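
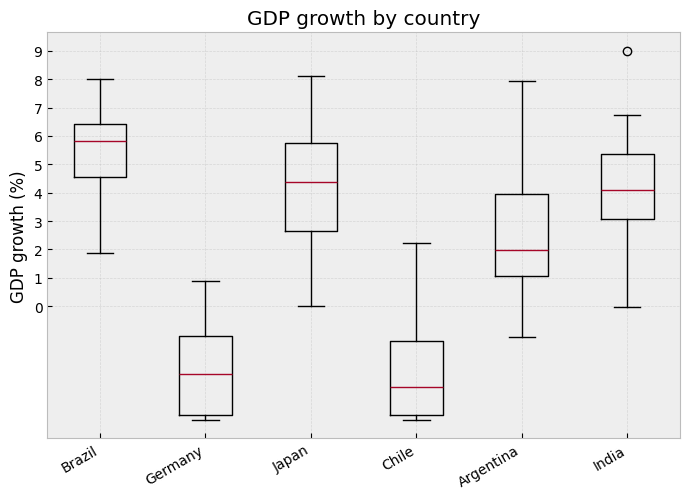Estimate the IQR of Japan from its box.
≈ 3

Q3 ≈ 6, Q1 ≈ 3; IQR ≈ 3.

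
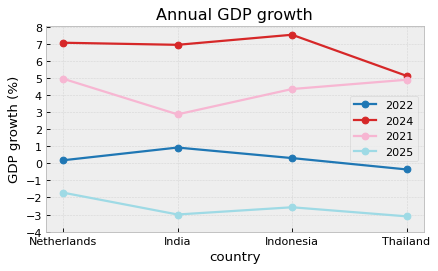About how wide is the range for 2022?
Max India ≈ 1, min Thailand ≈ 0; range ≈ 1.

≈ 1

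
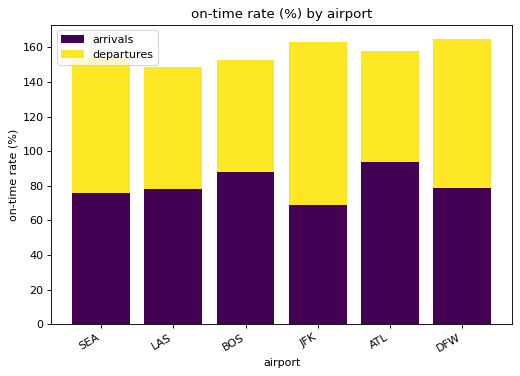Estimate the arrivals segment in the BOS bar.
≈ 80

arrivals top ≈ 80, bottom ≈ 0; segment ≈ 80.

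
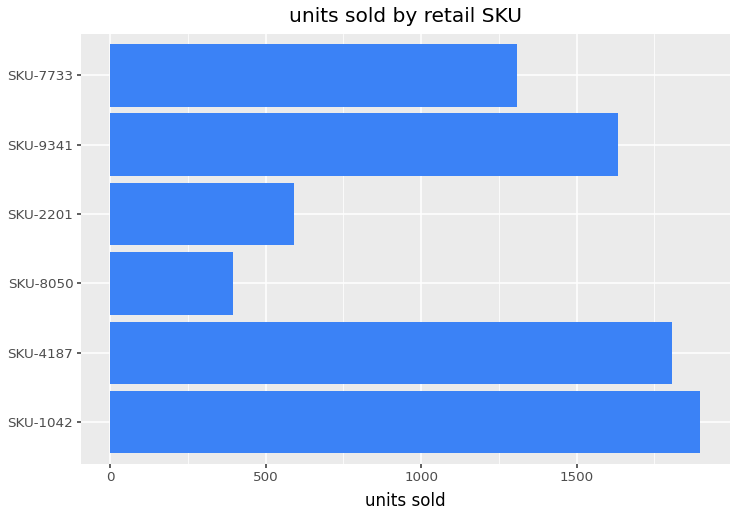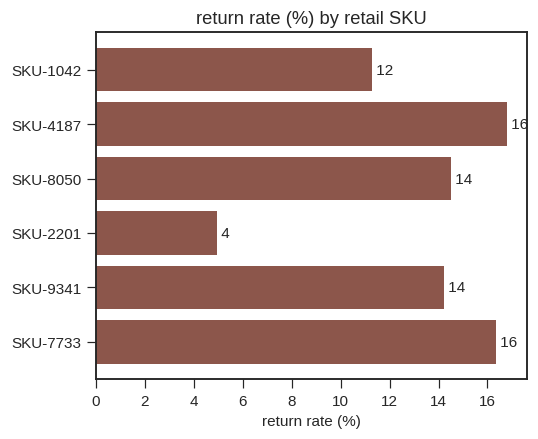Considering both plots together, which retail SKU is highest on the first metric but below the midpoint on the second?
Chart 2 median return rate (%) ≈ 14; below-median retail SKUs: SKU-1042, SKU-2201, SKU-9341. Among those, SKU-1042 has the highest units sold (≈ 1800).

SKU-1042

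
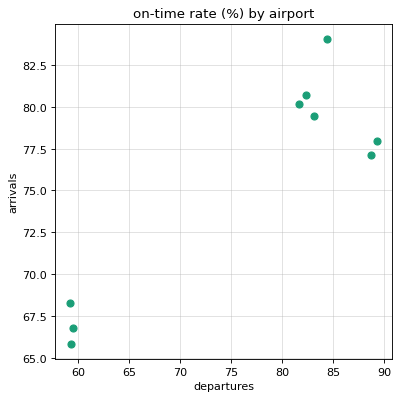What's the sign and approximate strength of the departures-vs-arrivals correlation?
Points are positively correlated; strong (|r| ≈ 0.9).

positive, strong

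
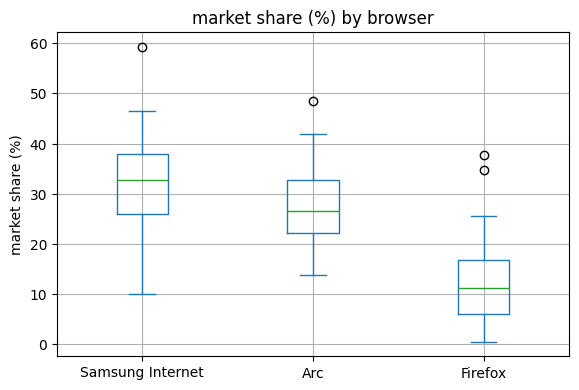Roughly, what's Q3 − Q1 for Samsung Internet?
Q3 ≈ 38, Q1 ≈ 26; IQR ≈ 12.

≈ 12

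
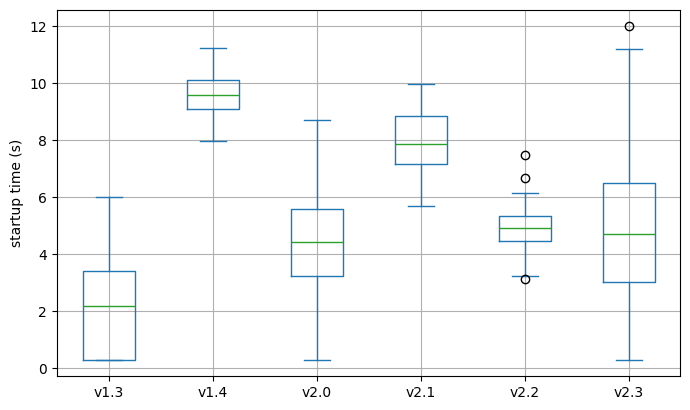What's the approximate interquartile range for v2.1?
≈ 2

Q3 ≈ 9, Q1 ≈ 7; IQR ≈ 2.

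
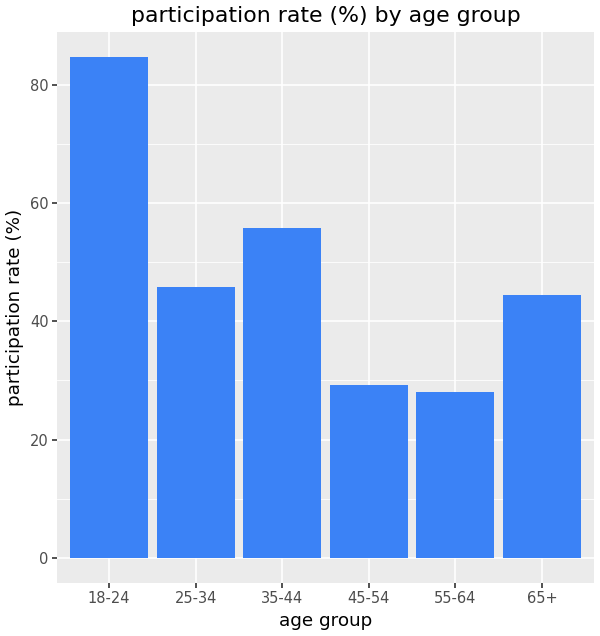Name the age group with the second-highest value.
35-44

Top 3: 18-24 ≈ 80, 35-44 ≈ 60, 25-34 ≈ 50.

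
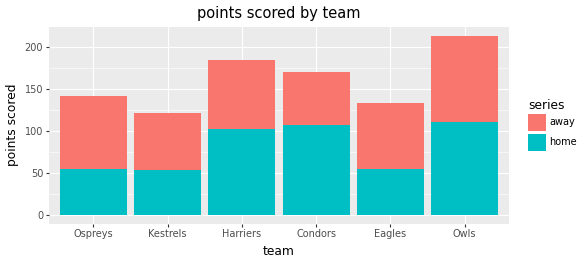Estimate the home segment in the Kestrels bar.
≈ 60

home top ≈ 60, bottom ≈ 0; segment ≈ 60.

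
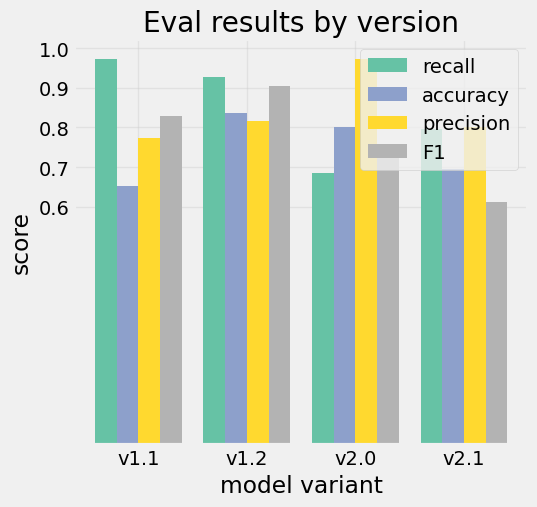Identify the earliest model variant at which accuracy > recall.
v1.2: accuracy ≈ 0.8 vs recall ≈ 0.9 (not yet); v2.0: accuracy ≈ 0.8 vs recall ≈ 0.7 (first crossover).

v2.0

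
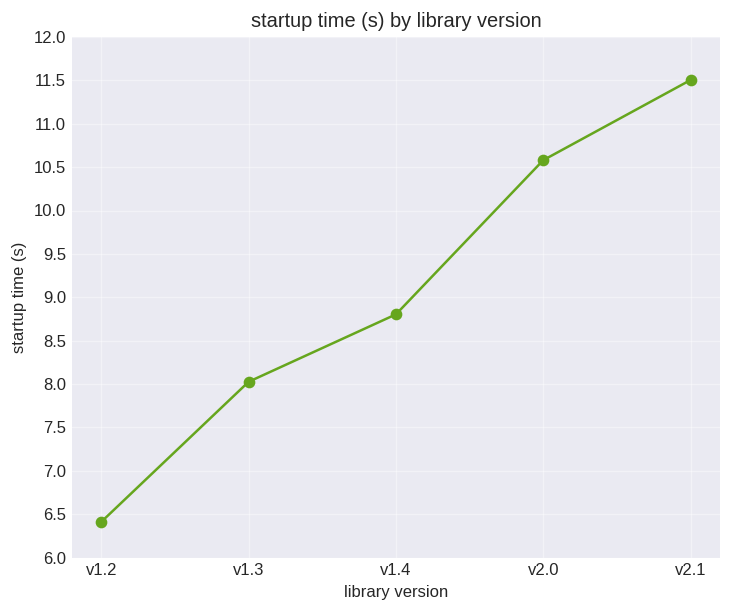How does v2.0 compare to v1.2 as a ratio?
v2.0 ≈ 10.5, v1.2 ≈ 6.5; 10.5/6.5 ≈ 1.62.

≈ 1.62×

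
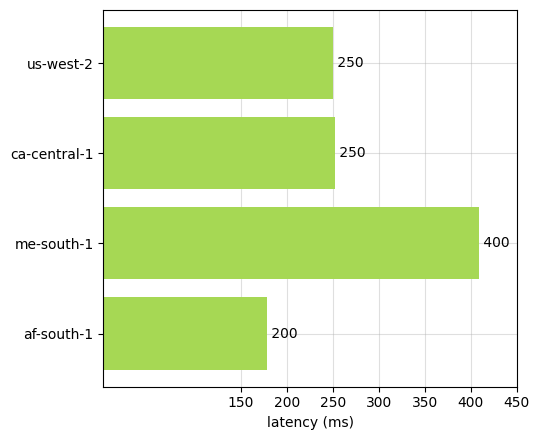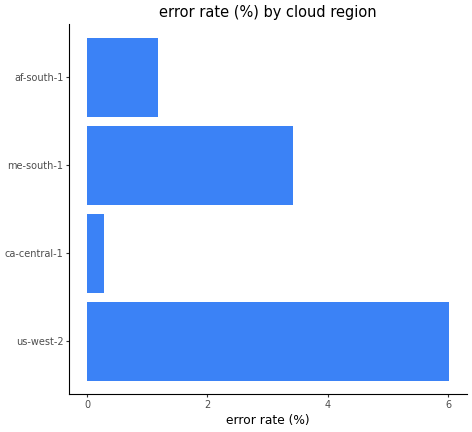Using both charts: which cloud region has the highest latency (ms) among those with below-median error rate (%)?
Chart 2 median error rate (%) ≈ 2; below-median cloud regions: ca-central-1, af-south-1. Among those, ca-central-1 has the highest latency (ms) (≈ 250).

ca-central-1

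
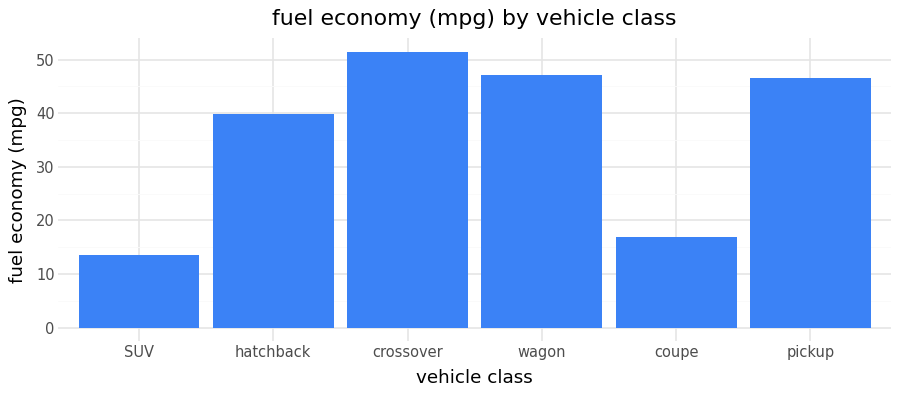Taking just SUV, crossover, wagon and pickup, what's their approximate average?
≈ 39

(15 + 50 + 45 + 45) / 4 ≈ 39.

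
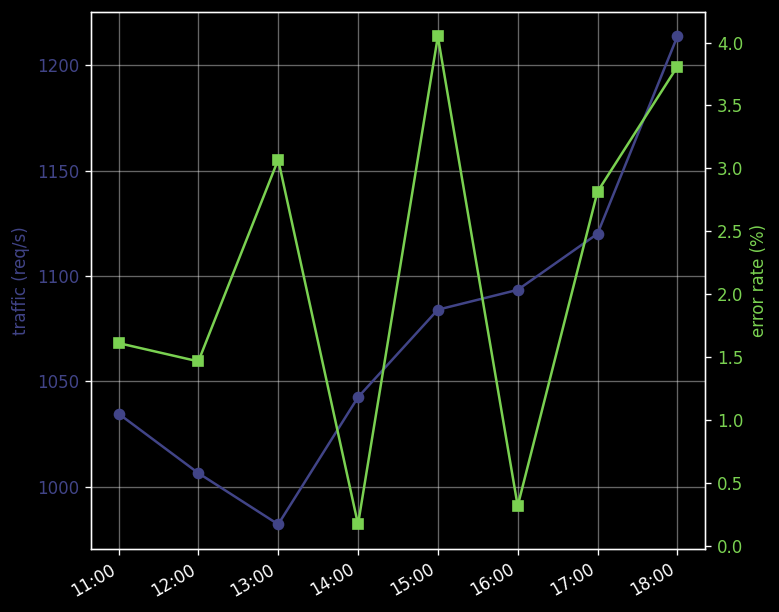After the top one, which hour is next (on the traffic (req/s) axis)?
Top 3 (on the traffic (req/s) axis): 18:00 ≈ 1220, 17:00 ≈ 1120, 16:00 ≈ 1100.

17:00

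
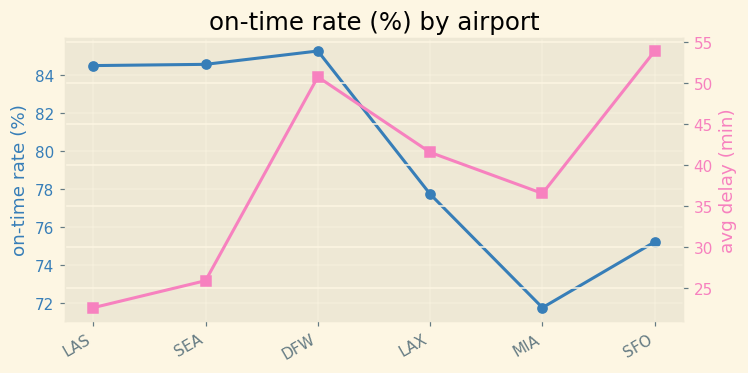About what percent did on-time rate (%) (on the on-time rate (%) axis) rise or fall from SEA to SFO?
SEA ≈ 84, SFO ≈ 76; (76 − 84) / 84 ≈ -9.5%.

≈ -9.5%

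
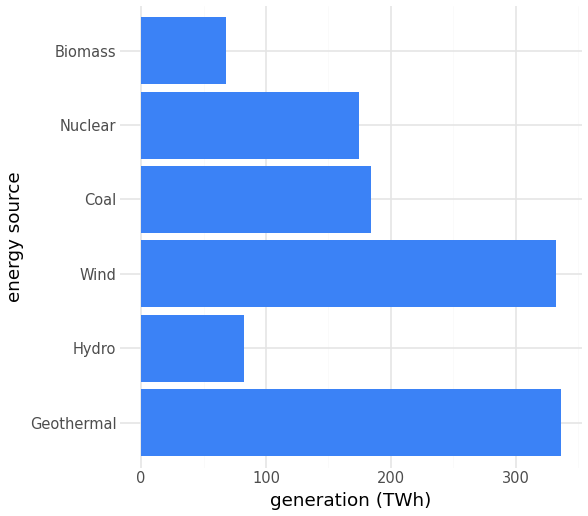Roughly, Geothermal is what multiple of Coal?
≈ 1.75×

Geothermal ≈ 350, Coal ≈ 200; 350/200 ≈ 1.75.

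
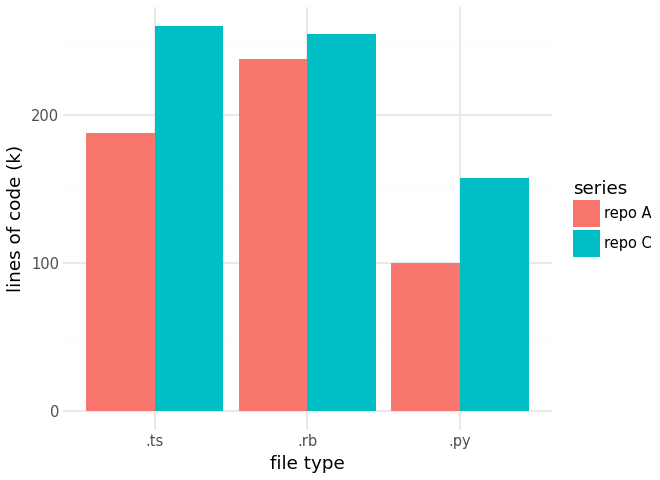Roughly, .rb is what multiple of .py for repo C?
≈ 1.67×

.rb ≈ 250, .py ≈ 150; 250/150 ≈ 1.67.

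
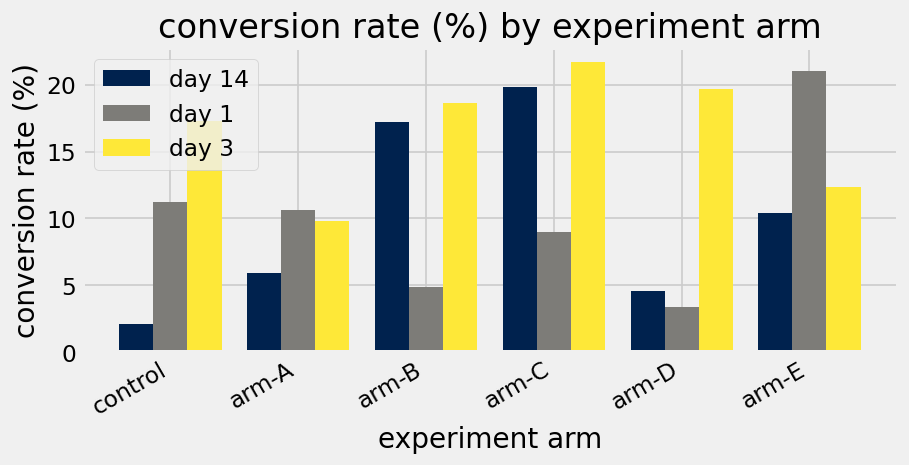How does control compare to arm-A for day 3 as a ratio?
control ≈ 18, arm-A ≈ 10; 18/10 ≈ 1.8.

≈ 1.8×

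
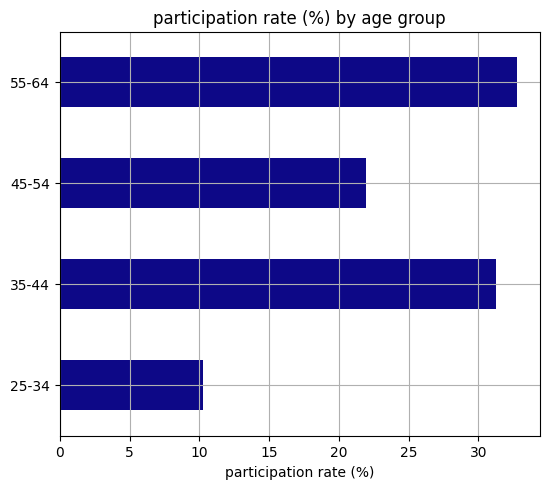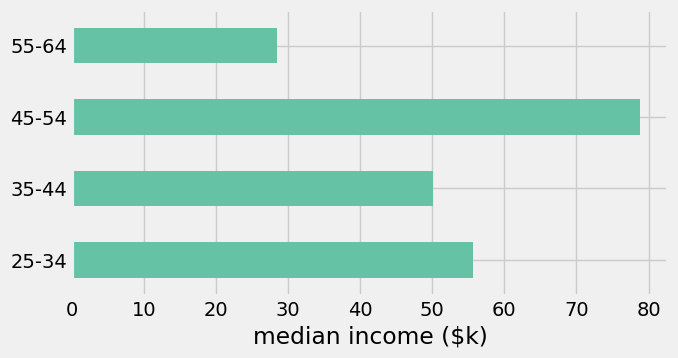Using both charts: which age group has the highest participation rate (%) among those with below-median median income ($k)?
55-64

Chart 2 median median income ($k) ≈ 50; below-median age groups: 35-44, 55-64. Among those, 55-64 has the highest participation rate (%) (≈ 35).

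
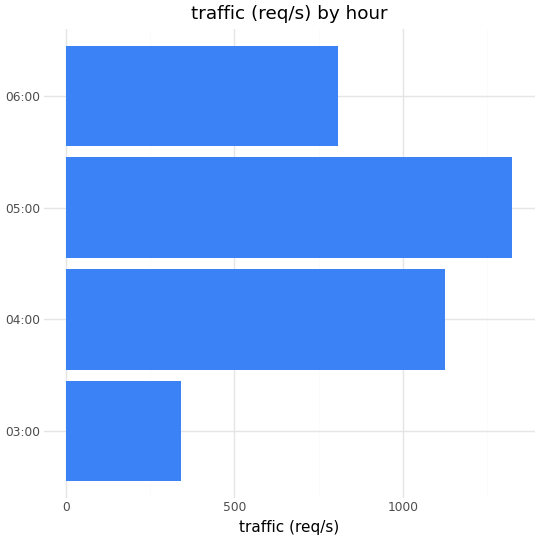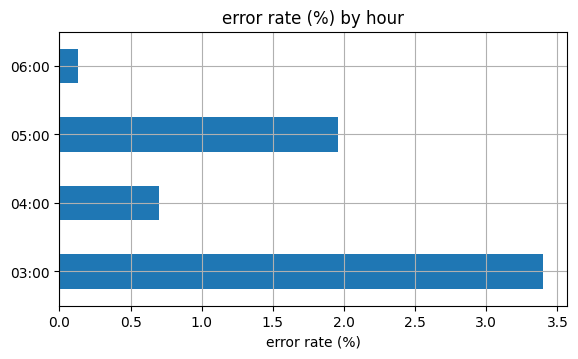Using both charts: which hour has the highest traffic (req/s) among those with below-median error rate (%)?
Chart 2 median error rate (%) ≈ 1.5; below-median hours: 04:00, 06:00. Among those, 04:00 has the highest traffic (req/s) (≈ 1200).

04:00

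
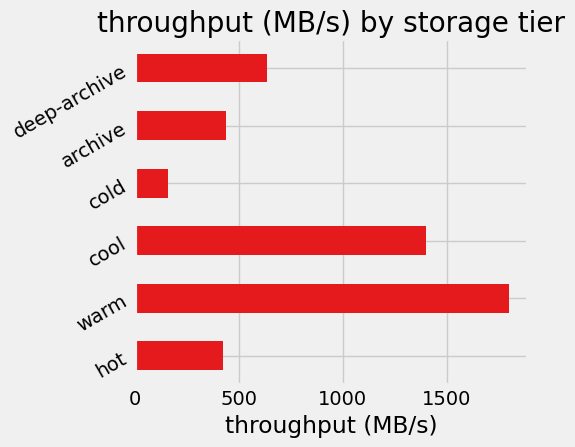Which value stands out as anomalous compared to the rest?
warm

warm ≈ 1800; the rest sit between ≈ 200 and ≈ 1400.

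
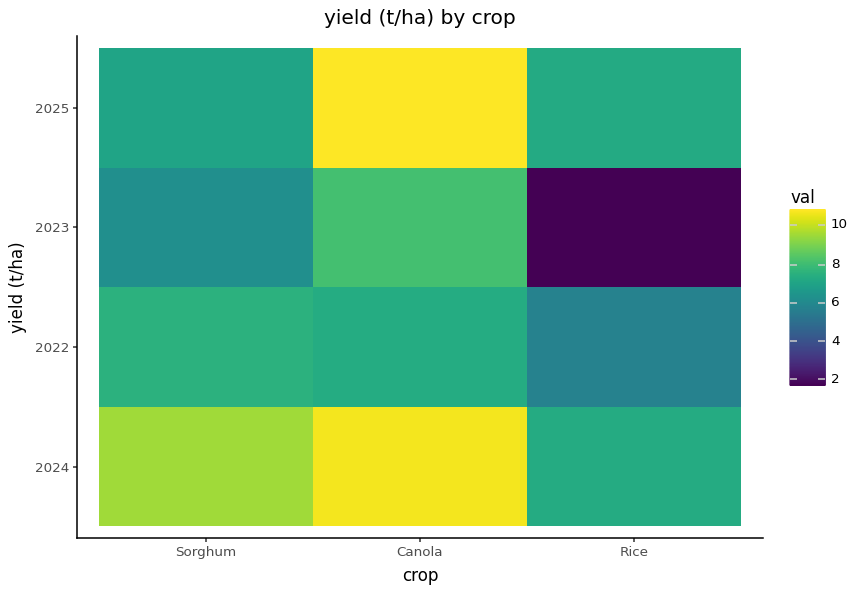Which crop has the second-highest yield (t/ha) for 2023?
Top 3 for 2023: Canola ≈ 8, Sorghum ≈ 6, Rice ≈ 2.

Sorghum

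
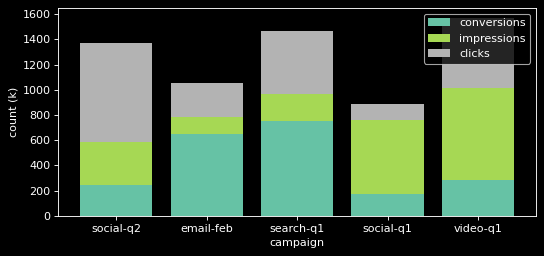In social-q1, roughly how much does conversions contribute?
conversions top ≈ 200, bottom ≈ 0; segment ≈ 200.

≈ 200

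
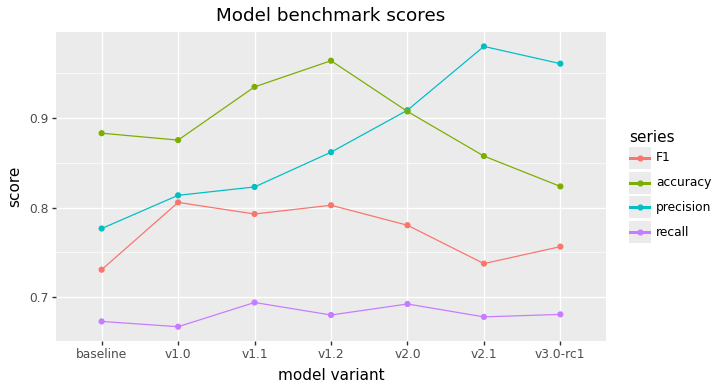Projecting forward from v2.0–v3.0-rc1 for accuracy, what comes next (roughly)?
≈ 0.75

Last three: 0.90, 0.85, 0.80 → slope ≈ -0.05/step → next ≈ 0.75.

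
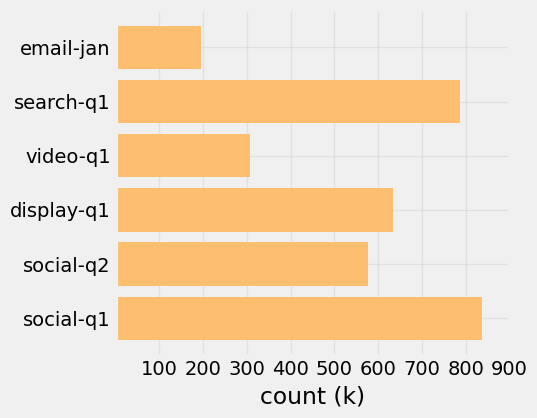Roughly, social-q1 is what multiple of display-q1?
social-q1 ≈ 800, display-q1 ≈ 600; 800/600 ≈ 1.33.

≈ 1.33×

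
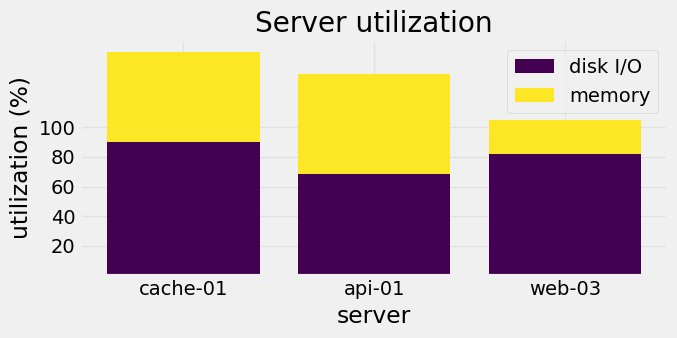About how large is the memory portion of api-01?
memory top ≈ 140, bottom ≈ 60; segment ≈ 80.

≈ 80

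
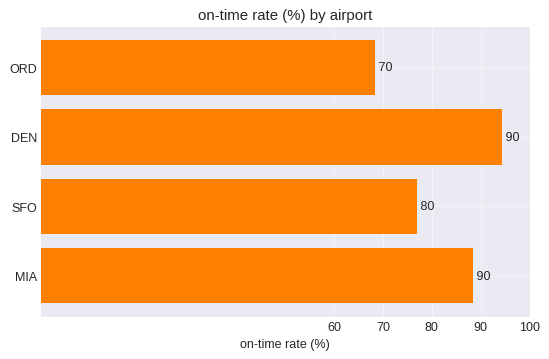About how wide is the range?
Max DEN ≈ 90, min ORD ≈ 70; range ≈ 20.

≈ 20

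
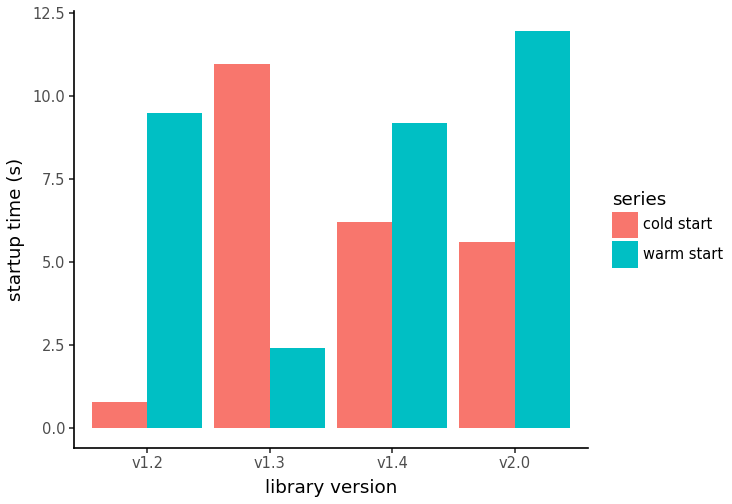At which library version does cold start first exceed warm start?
v1.2: cold start ≈ 1 vs warm start ≈ 9 (not yet); v1.3: cold start ≈ 11 vs warm start ≈ 2 (first crossover).

v1.3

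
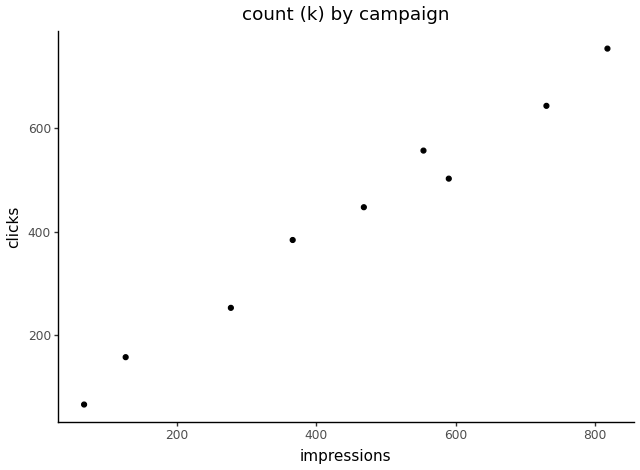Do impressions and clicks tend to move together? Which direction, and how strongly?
positive, strong

Points are positively correlated; strong (|r| ≈ 1.0).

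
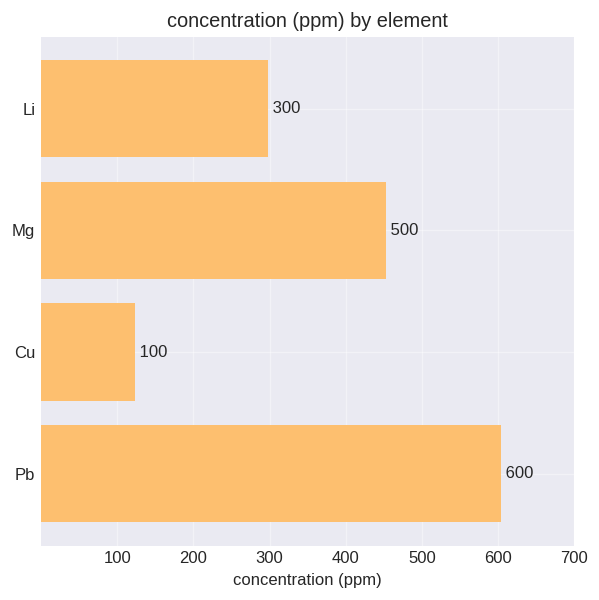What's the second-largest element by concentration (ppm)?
Mg

Top 3: Pb ≈ 600, Mg ≈ 500, Li ≈ 300.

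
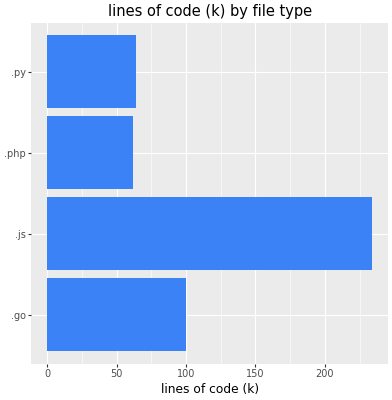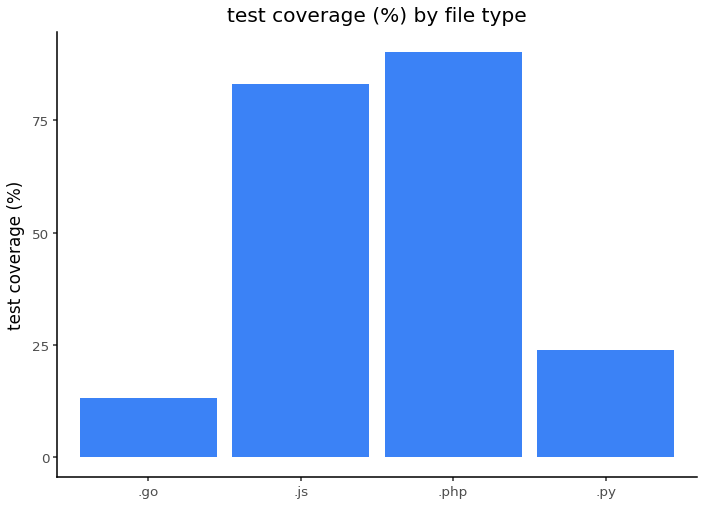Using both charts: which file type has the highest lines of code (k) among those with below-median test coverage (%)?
.go

Chart 2 median test coverage (%) ≈ 50; below-median file types: .go, .py. Among those, .go has the highest lines of code (k) (≈ 100).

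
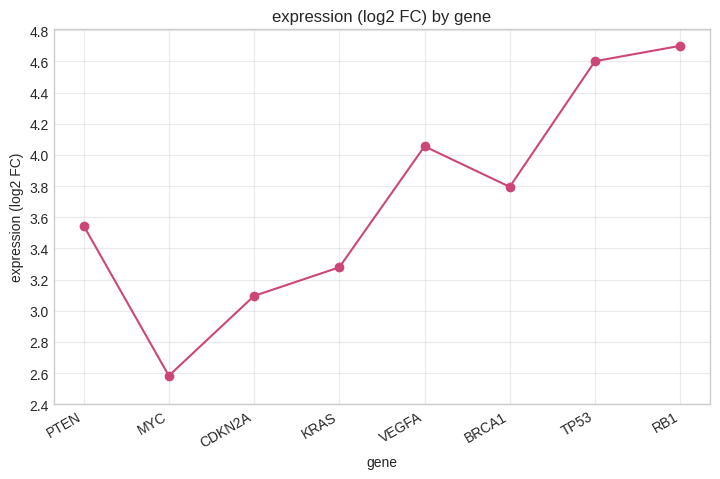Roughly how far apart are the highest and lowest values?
Max RB1 ≈ 4.6, min MYC ≈ 2.6; range ≈ 2.0.

≈ 2.0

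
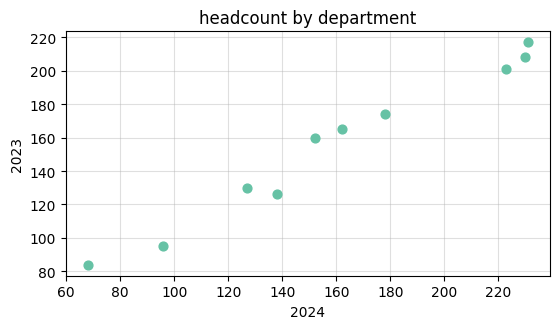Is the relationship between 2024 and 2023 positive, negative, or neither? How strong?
Points are positively correlated; strong (|r| ≈ 1.0).

positive, strong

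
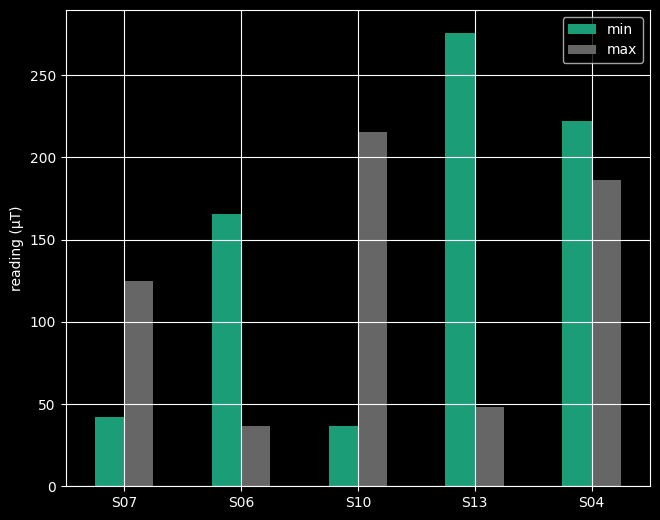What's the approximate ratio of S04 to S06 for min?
S04 ≈ 225, S06 ≈ 175; 225/175 ≈ 1.29.

≈ 1.29×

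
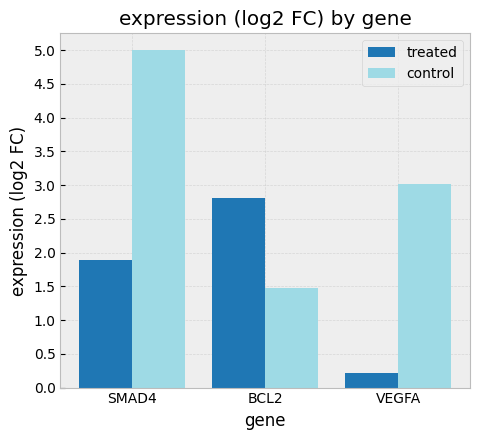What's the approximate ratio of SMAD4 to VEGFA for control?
≈ 1.67×

SMAD4 ≈ 5.0, VEGFA ≈ 3.0; 5.0/3.0 ≈ 1.67.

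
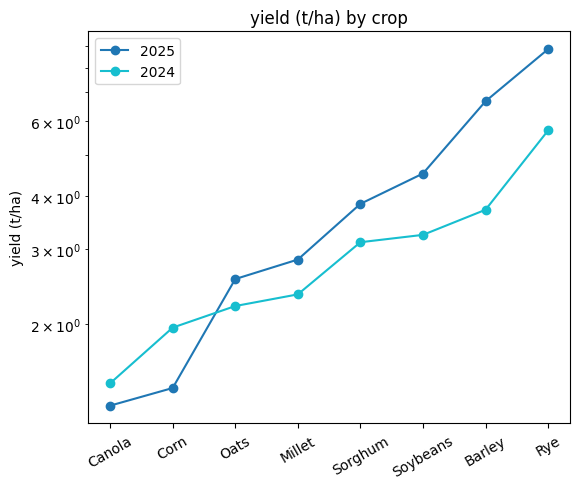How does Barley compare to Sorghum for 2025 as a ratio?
≈ 1.75×

Barley ≈ 7, Sorghum ≈ 4; 7/4 ≈ 1.75.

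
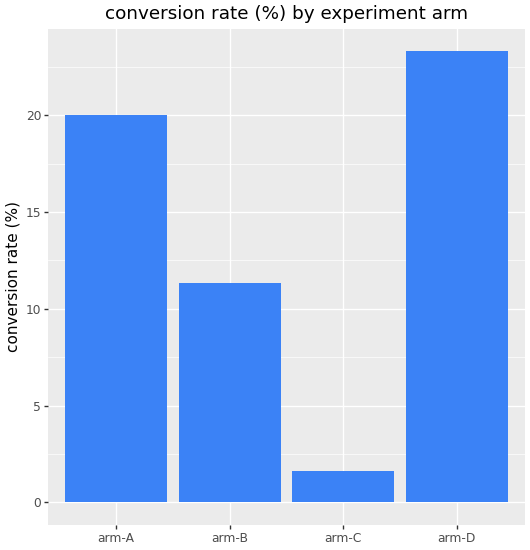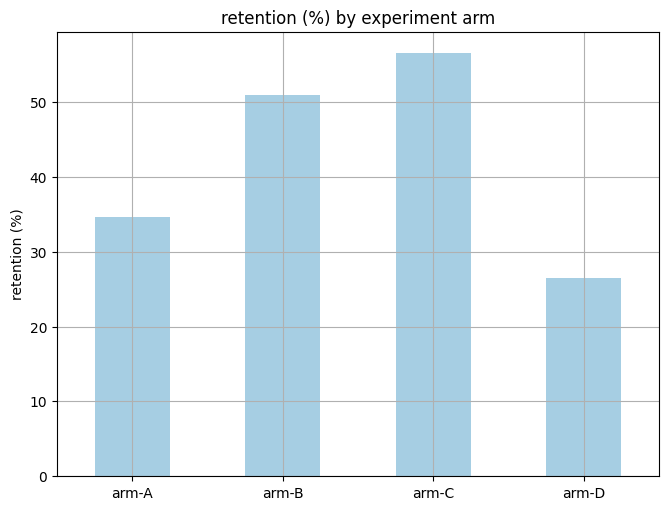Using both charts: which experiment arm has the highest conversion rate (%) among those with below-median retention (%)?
arm-D

Chart 2 median retention (%) ≈ 40; below-median experiment arms: arm-A, arm-D. Among those, arm-D has the highest conversion rate (%) (≈ 25).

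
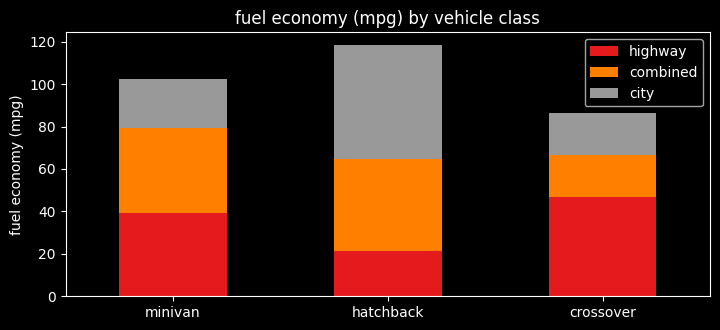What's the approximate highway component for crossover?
highway top ≈ 50, bottom ≈ 0; segment ≈ 50.

≈ 50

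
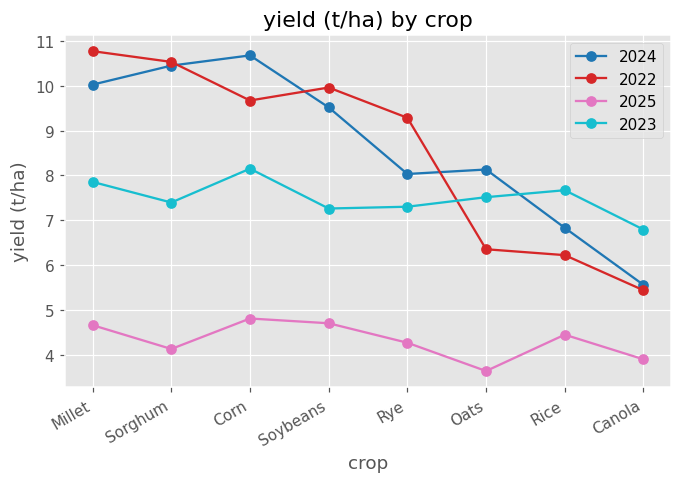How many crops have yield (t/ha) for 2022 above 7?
Above 7: Millet, Sorghum, Corn, Soybeans, Rye.

5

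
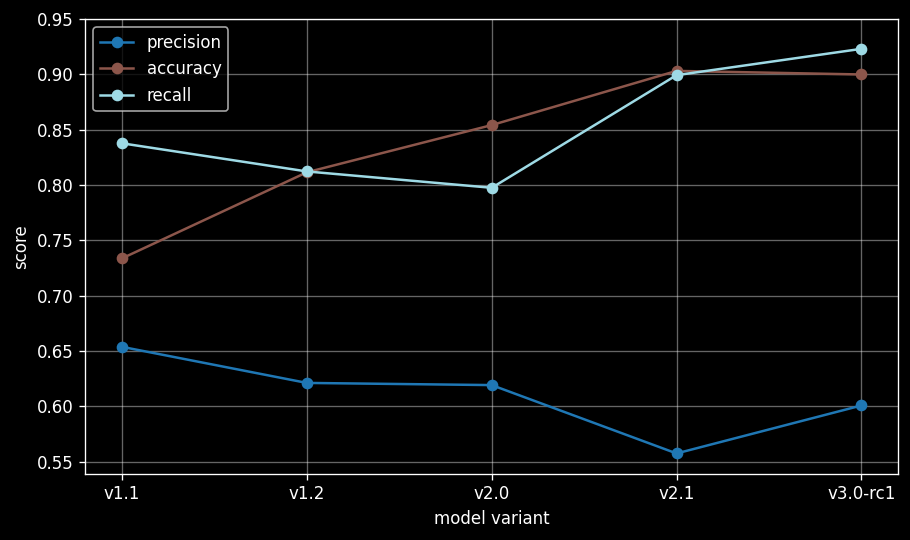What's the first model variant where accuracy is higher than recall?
v1.2: accuracy ≈ 0.80 vs recall ≈ 0.80 (not yet); v2.0: accuracy ≈ 0.85 vs recall ≈ 0.80 (first crossover).

v2.0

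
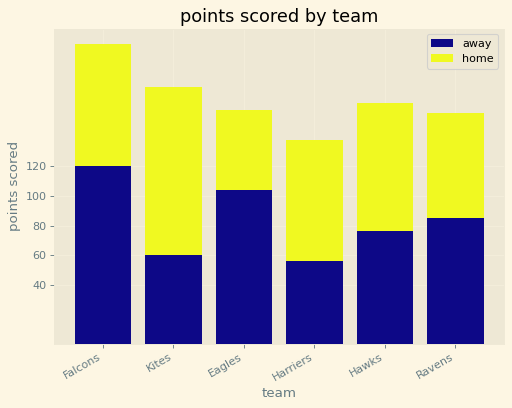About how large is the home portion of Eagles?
home top ≈ 160, bottom ≈ 100; segment ≈ 60.

≈ 60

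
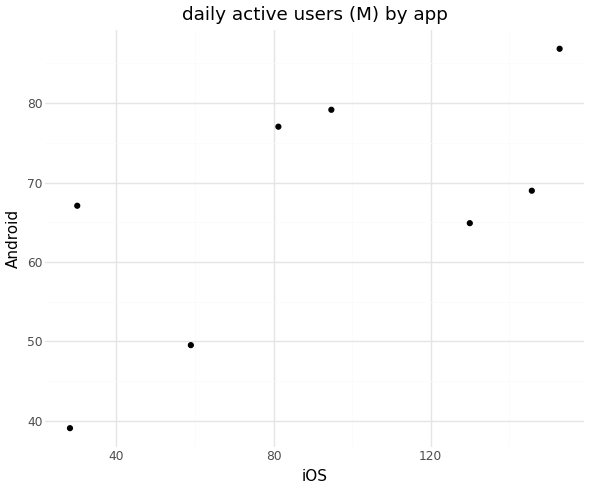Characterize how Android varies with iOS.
positive, moderate

Points are positively correlated; moderate (|r| ≈ 0.6).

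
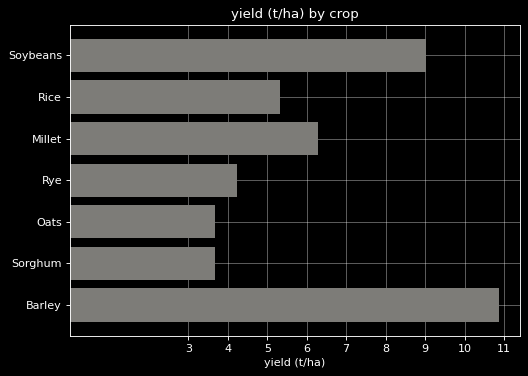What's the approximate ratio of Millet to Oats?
Millet ≈ 6, Oats ≈ 4; 6/4 ≈ 1.5.

≈ 1.5×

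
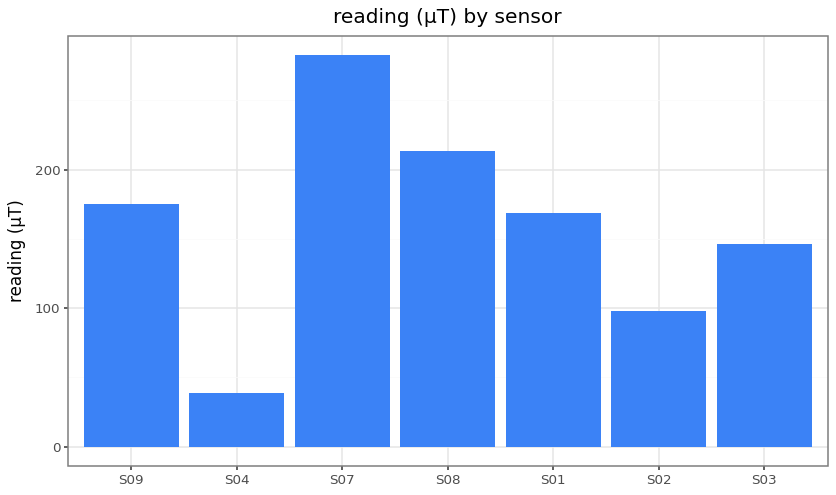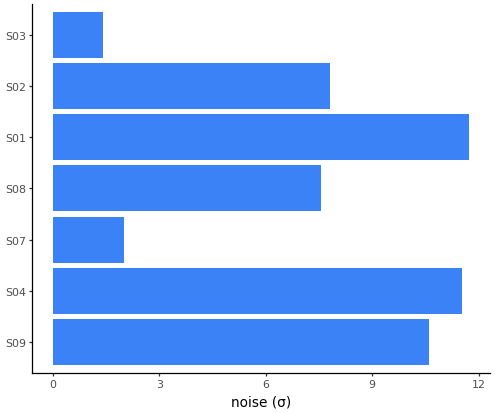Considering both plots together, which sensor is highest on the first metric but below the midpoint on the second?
Chart 2 median noise (σ) ≈ 8; below-median sensors: S07, S08, S03. Among those, S07 has the highest reading (µT) (≈ 300).

S07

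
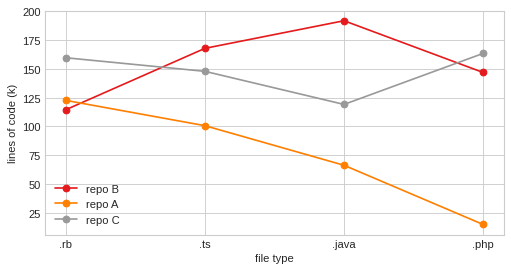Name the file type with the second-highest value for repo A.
Top 3 for repo A: .rb ≈ 120, .ts ≈ 100, .java ≈ 60.

.ts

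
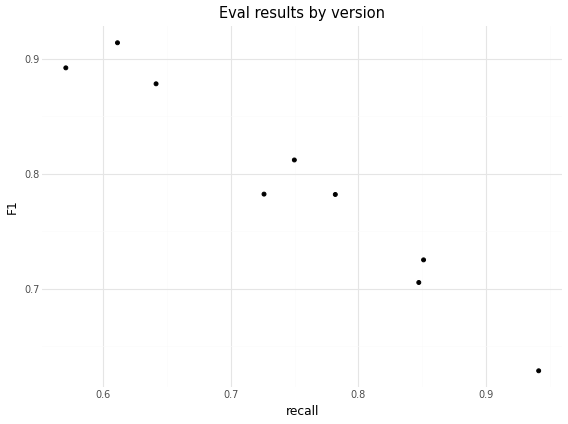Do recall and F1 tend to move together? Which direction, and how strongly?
negative, strong

Points are negatively correlated; strong (|r| ≈ 1.0).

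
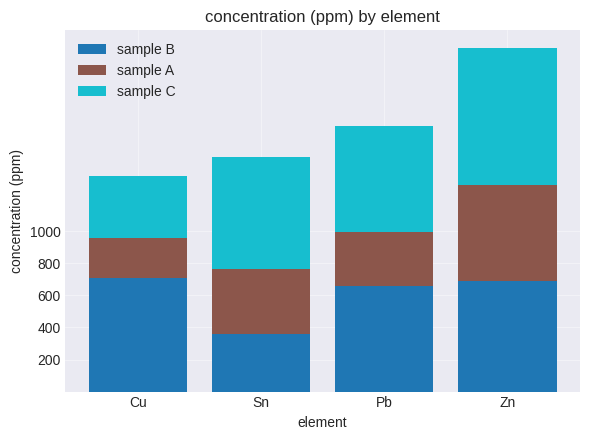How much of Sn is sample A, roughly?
sample A top ≈ 800, bottom ≈ 400; segment ≈ 400.

≈ 400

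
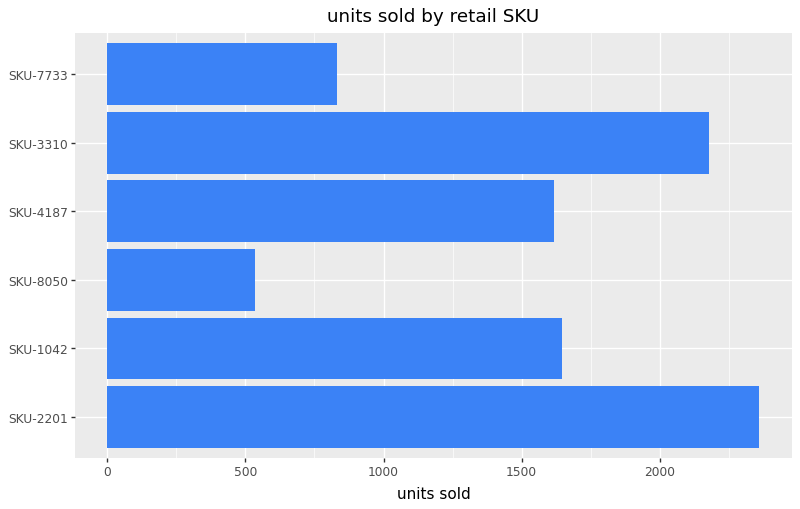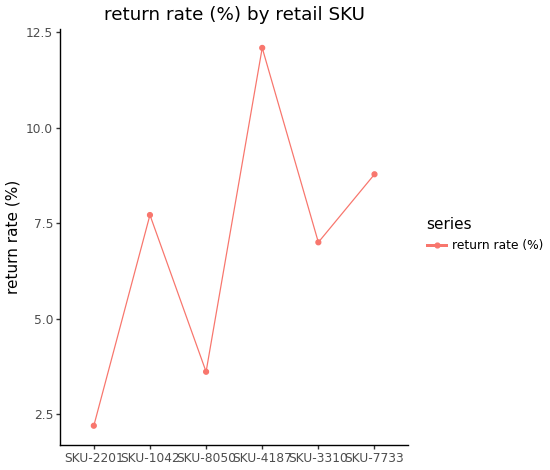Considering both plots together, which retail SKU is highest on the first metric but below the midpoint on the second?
SKU-2201

Chart 2 median return rate (%) ≈ 8; below-median retail SKUs: SKU-2201, SKU-8050, SKU-3310. Among those, SKU-2201 has the highest units sold (≈ 2500).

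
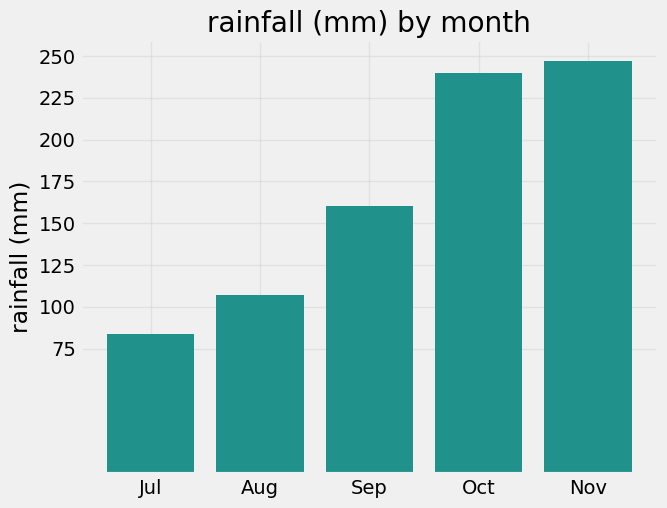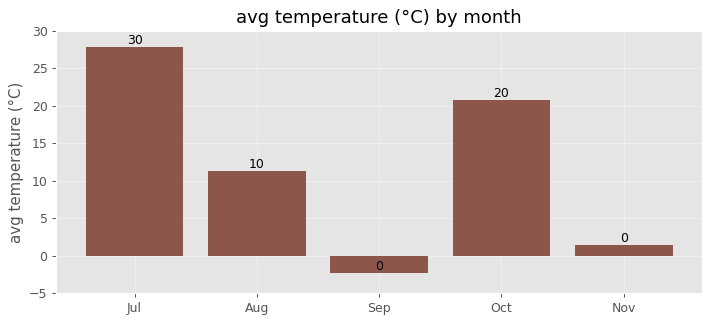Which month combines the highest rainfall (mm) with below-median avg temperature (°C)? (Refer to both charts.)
Nov

Chart 2 median avg temperature (°C) ≈ 10; below-median months: Sep, Nov. Among those, Nov has the highest rainfall (mm) (≈ 250).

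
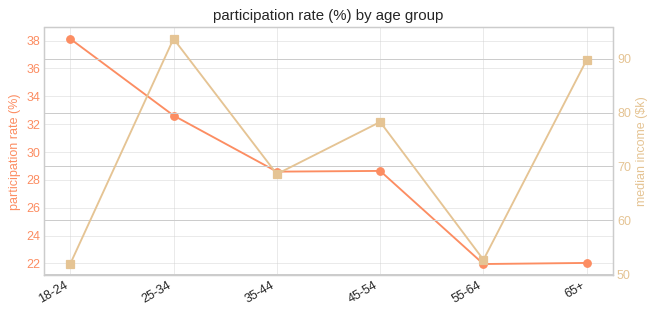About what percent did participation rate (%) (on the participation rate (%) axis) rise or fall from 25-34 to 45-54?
≈ -12.5%

25-34 ≈ 32, 45-54 ≈ 28; (28 − 32) / 32 ≈ -12.5%.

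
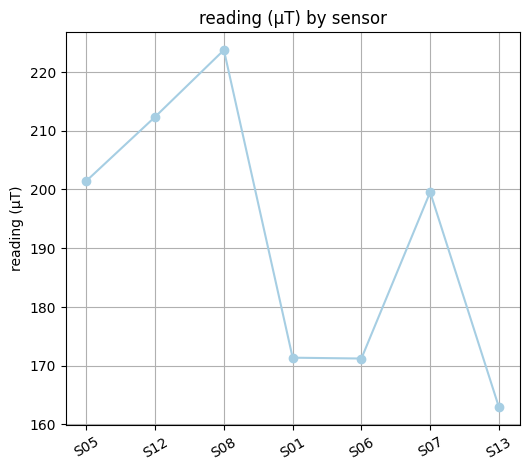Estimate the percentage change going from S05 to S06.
≈ -15%

S05 ≈ 200, S06 ≈ 170; (170 − 200) / 200 ≈ -15%.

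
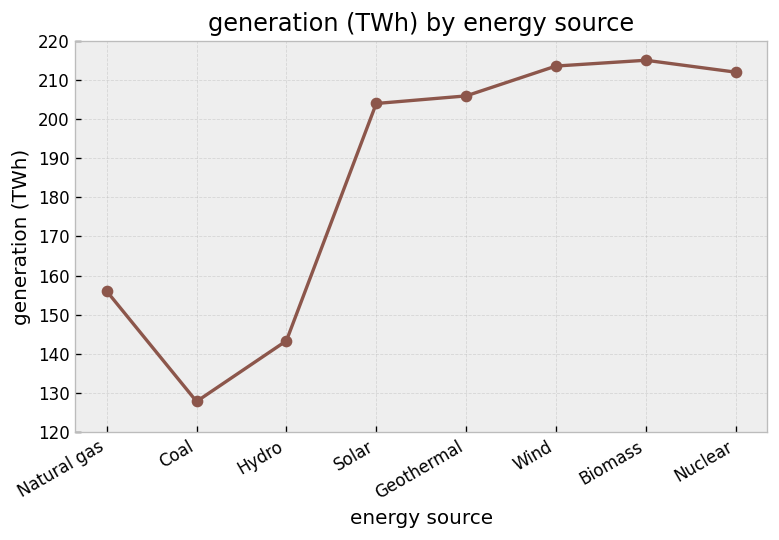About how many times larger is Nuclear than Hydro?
≈ 1.5×

Nuclear ≈ 210, Hydro ≈ 140; 210/140 ≈ 1.5.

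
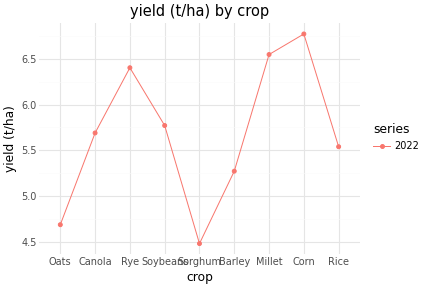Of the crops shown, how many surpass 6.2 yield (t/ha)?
Above 6.2: Rye, Millet, Corn.

3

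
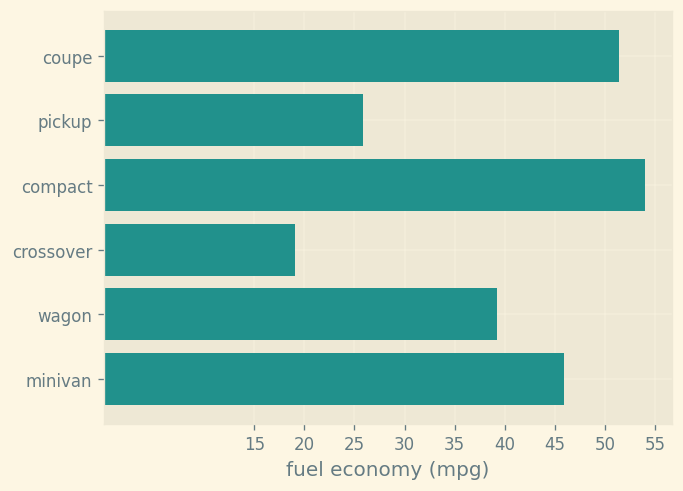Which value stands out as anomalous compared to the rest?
crossover

crossover ≈ 20; the rest sit between ≈ 25 and ≈ 55.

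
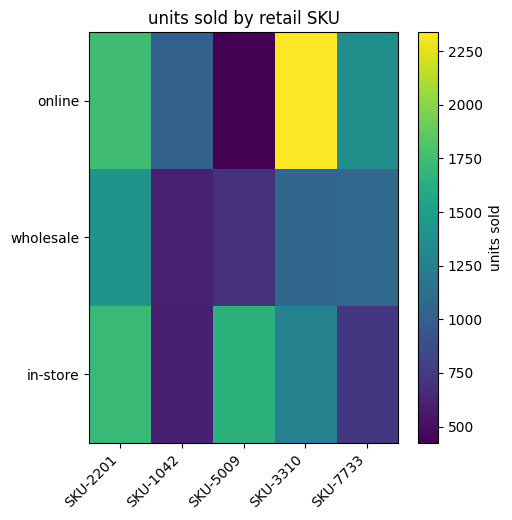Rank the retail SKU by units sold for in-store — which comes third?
SKU-3310

Top 4 for in-store: SKU-2201 ≈ 1800, SKU-5009 ≈ 1600, SKU-3310 ≈ 1200, SKU-7733 ≈ 800.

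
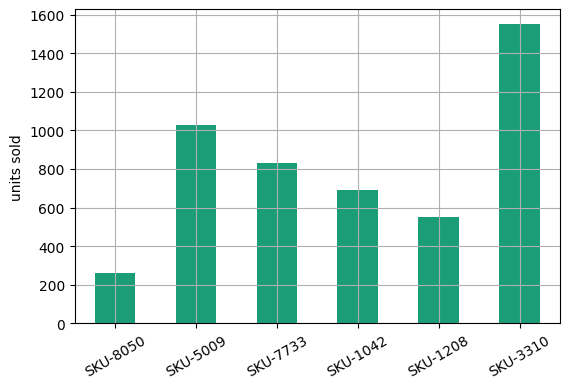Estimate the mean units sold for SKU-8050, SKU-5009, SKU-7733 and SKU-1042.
≈ 650

(200 + 1000 + 800 + 600) / 4 ≈ 650.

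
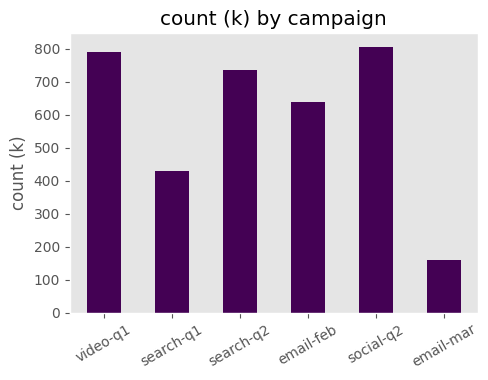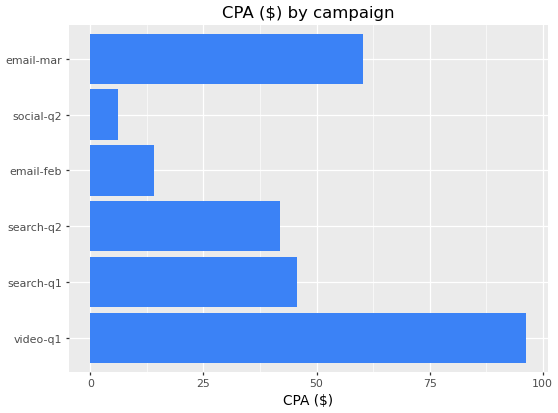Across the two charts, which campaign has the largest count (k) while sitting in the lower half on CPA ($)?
Chart 2 median CPA ($) ≈ 40; below-median campaigns: search-q2, email-feb, social-q2. Among those, social-q2 has the highest count (k) (≈ 800).

social-q2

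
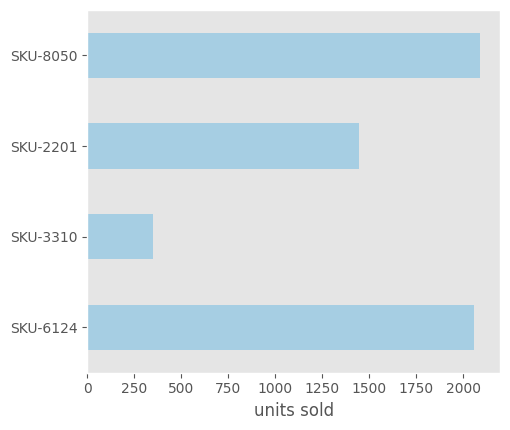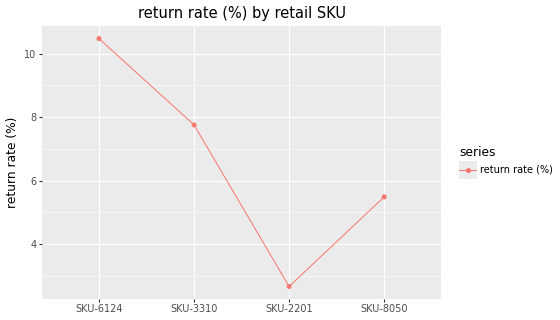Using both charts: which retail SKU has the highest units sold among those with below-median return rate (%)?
SKU-8050

Chart 2 median return rate (%) ≈ 7; below-median retail SKUs: SKU-2201, SKU-8050. Among those, SKU-8050 has the highest units sold (≈ 2000).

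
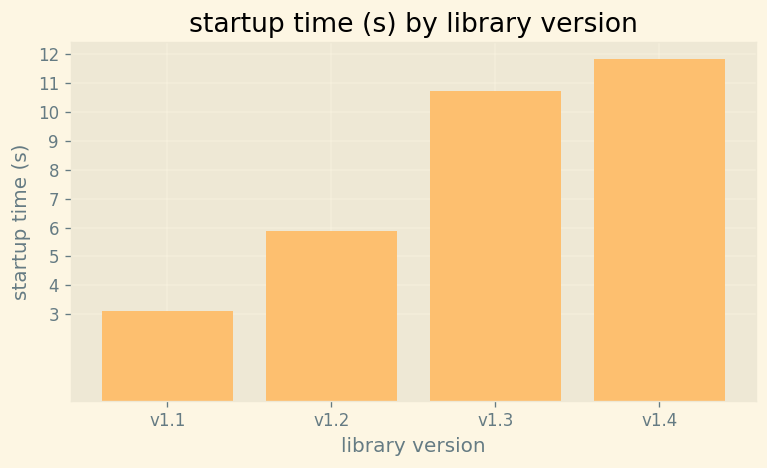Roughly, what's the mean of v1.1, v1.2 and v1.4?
(3 + 6 + 12) / 3 ≈ 7.

≈ 7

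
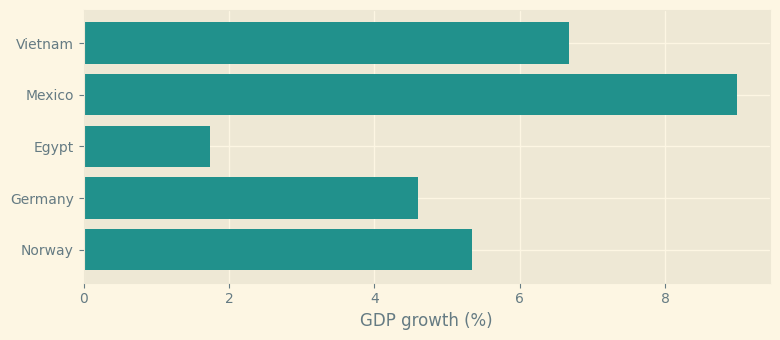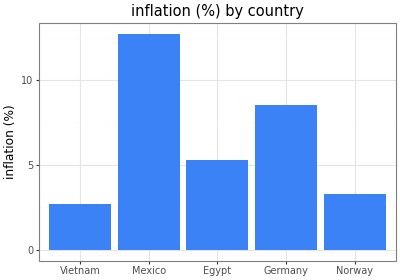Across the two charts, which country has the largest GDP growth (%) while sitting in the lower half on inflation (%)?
Vietnam

Chart 2 median inflation (%) ≈ 6; below-median countries: Vietnam, Norway. Among those, Vietnam has the highest GDP growth (%) (≈ 7).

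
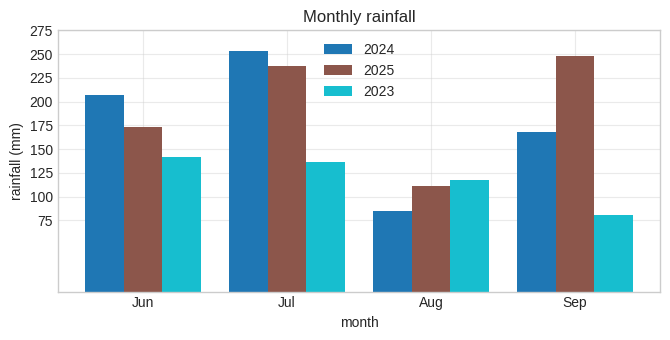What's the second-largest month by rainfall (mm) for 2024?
Top 3 for 2024: Jul ≈ 250, Jun ≈ 200, Sep ≈ 175.

Jun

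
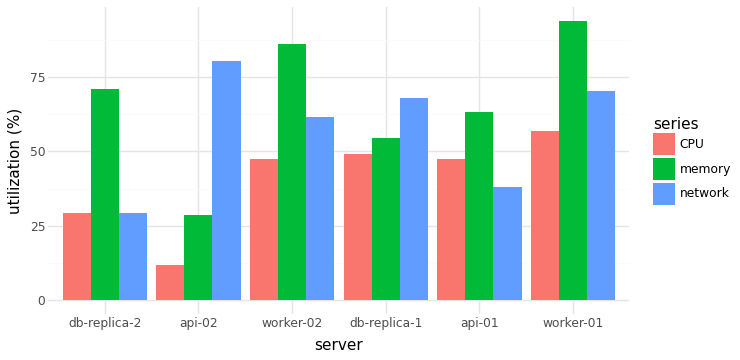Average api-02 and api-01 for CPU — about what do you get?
(10 + 50) / 2 ≈ 30.

≈ 30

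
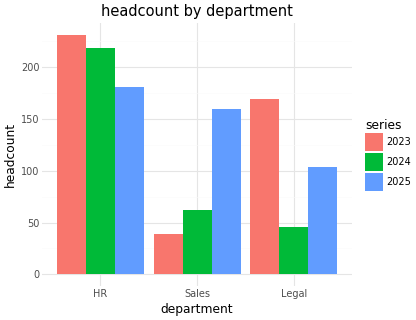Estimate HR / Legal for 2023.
HR ≈ 240, Legal ≈ 160; 240/160 ≈ 1.5.

≈ 1.5×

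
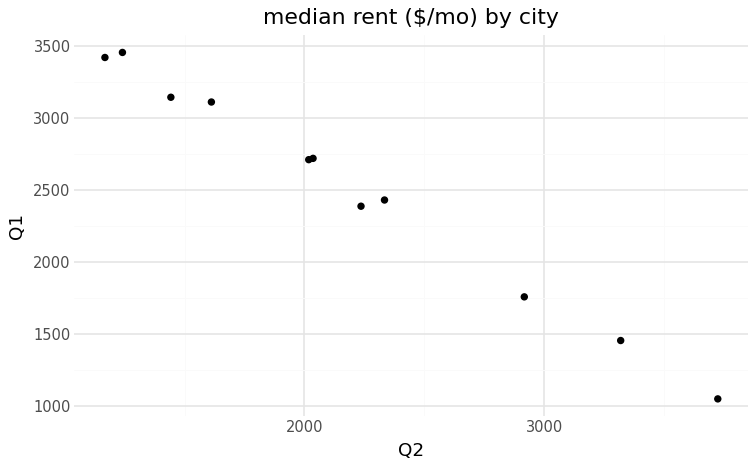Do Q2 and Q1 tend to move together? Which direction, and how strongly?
Points are negatively correlated; strong (|r| ≈ 1.0).

negative, strong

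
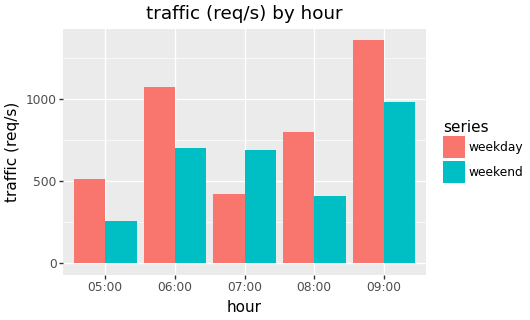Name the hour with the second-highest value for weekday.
06:00

Top 3 for weekday: 09:00 ≈ 1400, 06:00 ≈ 1000, 08:00 ≈ 800.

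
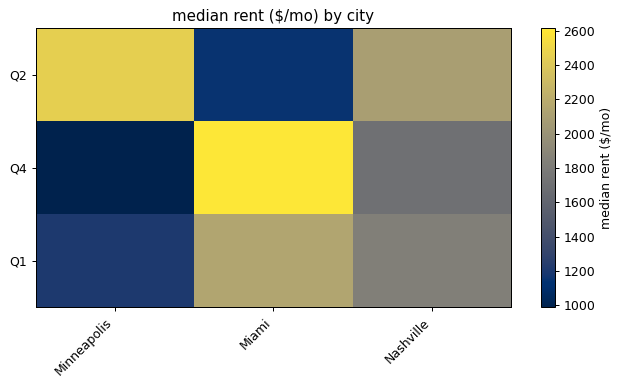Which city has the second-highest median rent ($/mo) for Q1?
Top 3 for Q1: Miami ≈ 2200, Nashville ≈ 1800, Minneapolis ≈ 1200.

Nashville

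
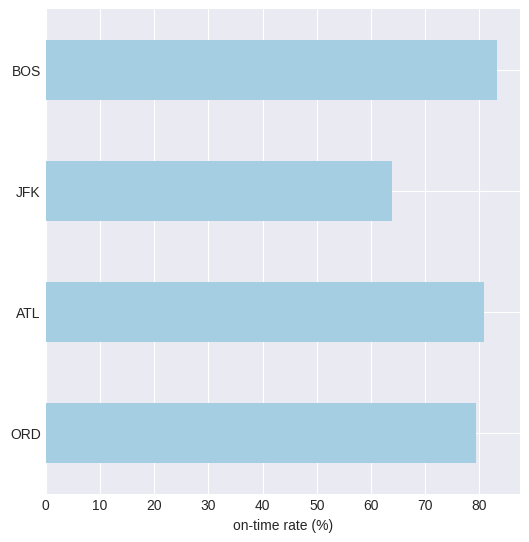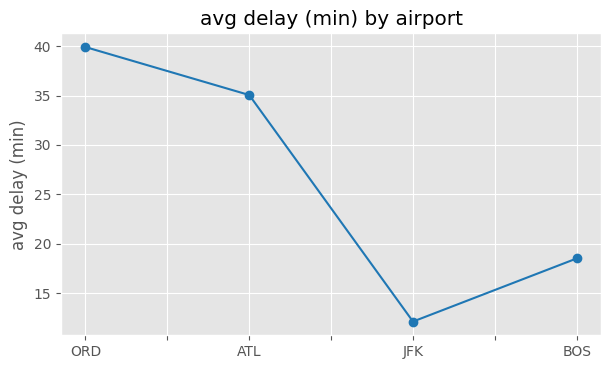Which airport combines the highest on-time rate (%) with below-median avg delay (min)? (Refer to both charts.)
BOS

Chart 2 median avg delay (min) ≈ 25; below-median airports: JFK, BOS. Among those, BOS has the highest on-time rate (%) (≈ 80).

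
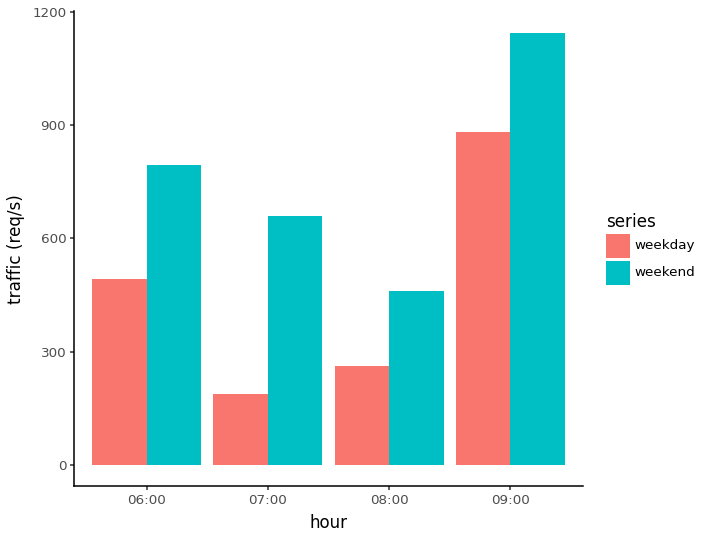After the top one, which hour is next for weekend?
Top 3 for weekend: 09:00 ≈ 1100, 06:00 ≈ 800, 07:00 ≈ 700.

06:00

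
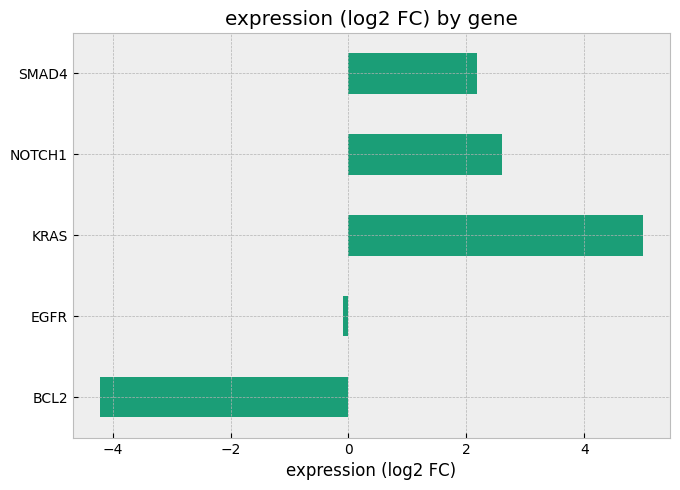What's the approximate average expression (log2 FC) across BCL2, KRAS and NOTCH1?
(-4 + 5 + 3) / 3 ≈ 1.

≈ 1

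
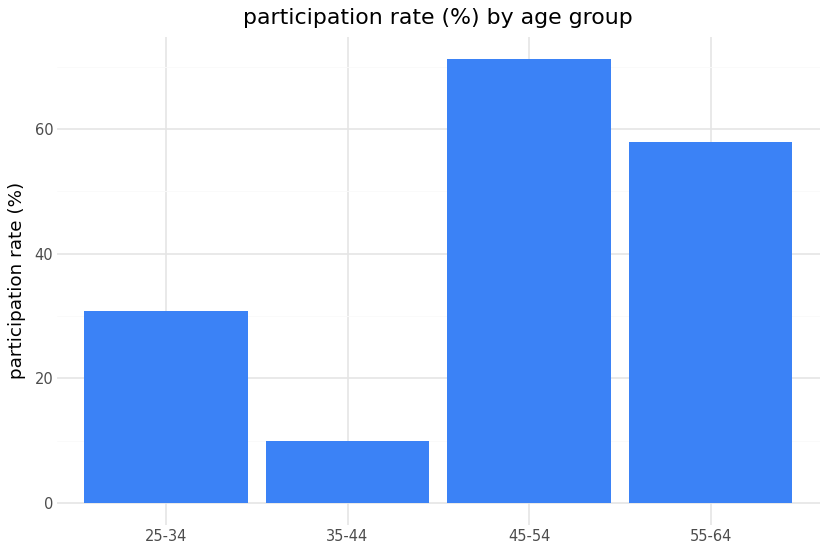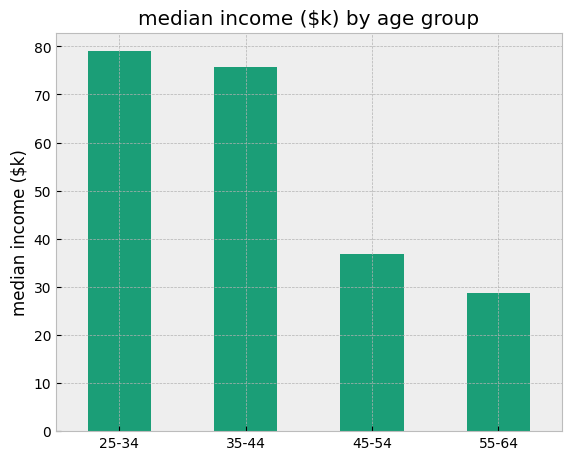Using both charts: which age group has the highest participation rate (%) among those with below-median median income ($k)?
Chart 2 median median income ($k) ≈ 60; below-median age groups: 45-54, 55-64. Among those, 45-54 has the highest participation rate (%) (≈ 70).

45-54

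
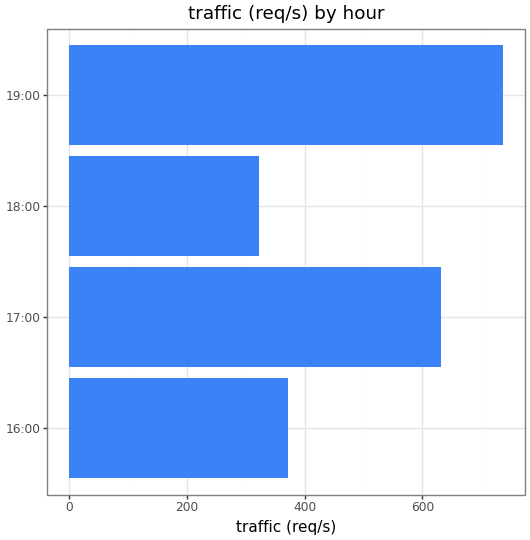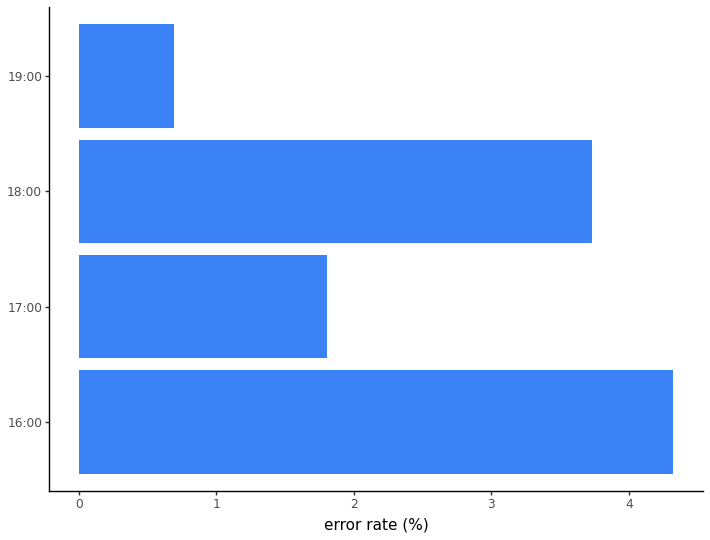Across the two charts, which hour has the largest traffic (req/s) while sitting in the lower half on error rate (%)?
Chart 2 median error rate (%) ≈ 3; below-median hours: 17:00, 19:00. Among those, 19:00 has the highest traffic (req/s) (≈ 700).

19:00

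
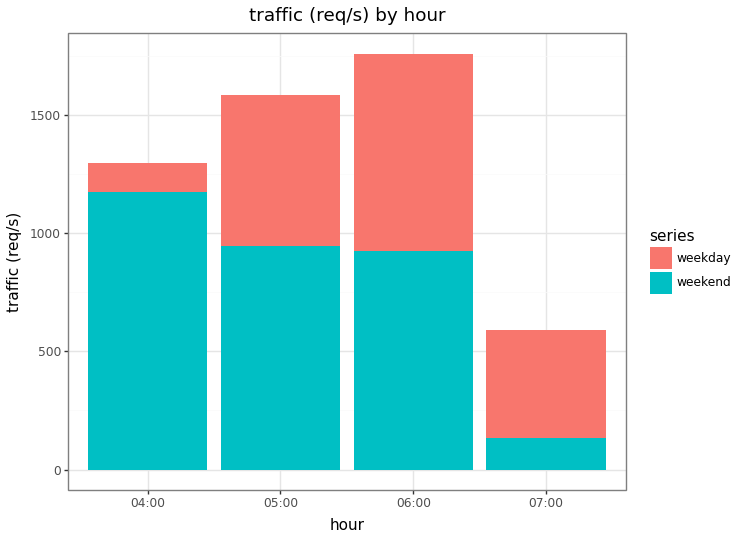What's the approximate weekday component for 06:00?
≈ 800

weekday top ≈ 1800, bottom ≈ 1000; segment ≈ 800.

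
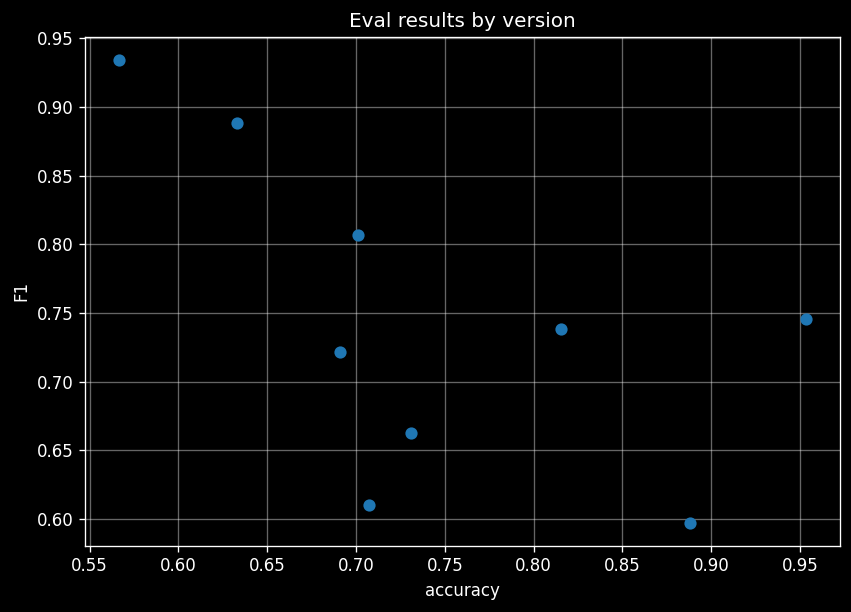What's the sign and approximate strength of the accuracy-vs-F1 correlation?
negative, moderate

Points are negatively correlated; moderate (|r| ≈ 0.6).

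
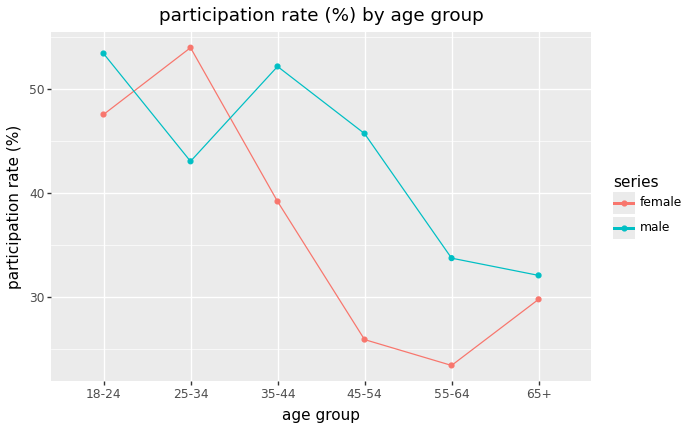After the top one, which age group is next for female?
18-24

Top 3 for female: 25-34 ≈ 55, 18-24 ≈ 50, 35-44 ≈ 40.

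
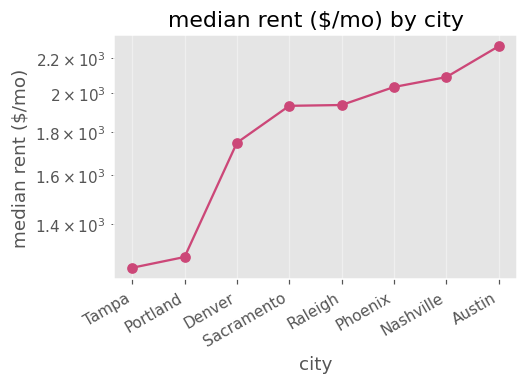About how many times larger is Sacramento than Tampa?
≈ 1.58×

Sacramento ≈ 1900, Tampa ≈ 1200; 1900/1200 ≈ 1.58.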